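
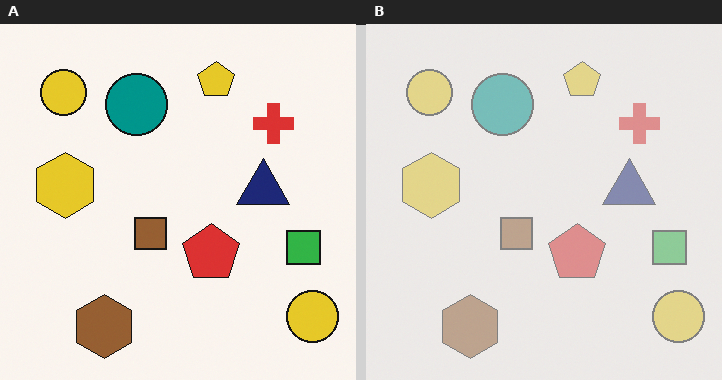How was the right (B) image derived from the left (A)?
The right (B) image is the left (A) given much lower contrast.

Tones are pushed toward mid-grey across the whole image — a global contrast change.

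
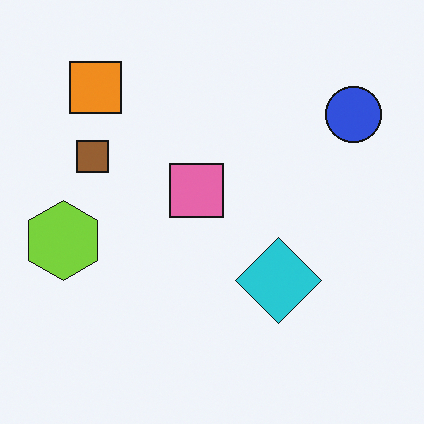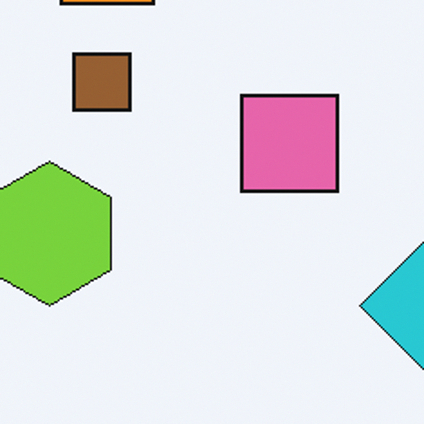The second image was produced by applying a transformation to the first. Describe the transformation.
Cropped to a noticeably smaller region and rescaled.

The visible shapes are larger and the field of view is narrower; shapes near the original edges may be partly or wholly outside the frame — a crop-and-rescale.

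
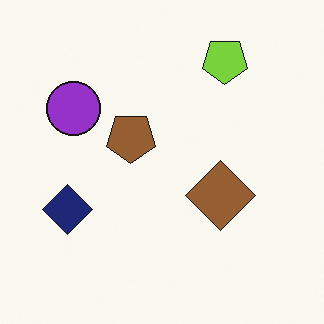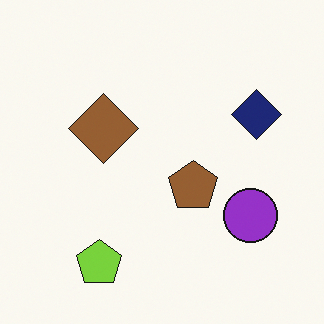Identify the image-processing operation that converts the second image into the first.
It was rotated 180°.

The lime pentagon sits in the bottom-left of the second image and the top-right of the first — consistent with a whole-image 180° rotation.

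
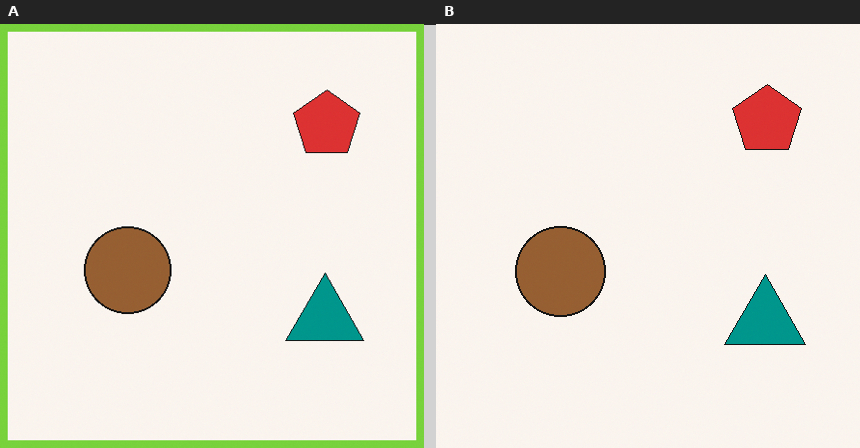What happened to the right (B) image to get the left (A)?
It was framed with a lime border.

A solid lime frame runs around the edge of the left (A) image, with the content slightly shrunk inside it.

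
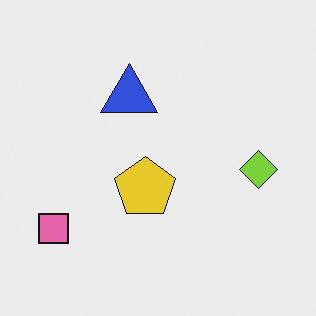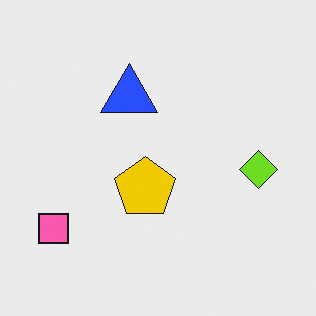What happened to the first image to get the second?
The image was slightly oversaturated.

All colors are more vivid — a global saturation change.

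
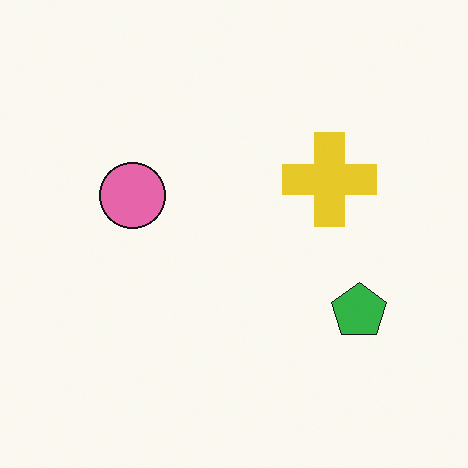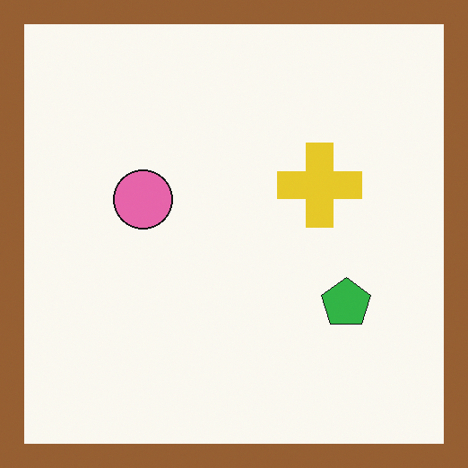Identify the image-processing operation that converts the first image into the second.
The image was framed with a brown border.

A solid brown frame runs around the edge of the second image, with the content slightly shrunk inside it.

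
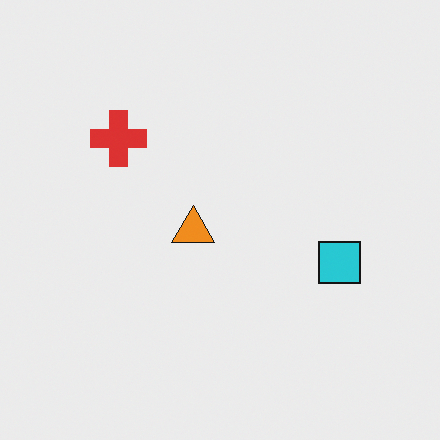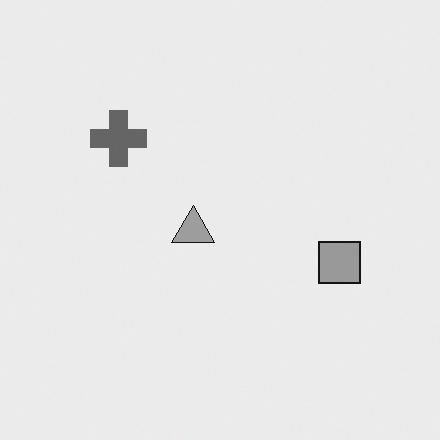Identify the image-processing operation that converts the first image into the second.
The second image is the first converted to grayscale.

All color is removed — every shape is now a shade of grey.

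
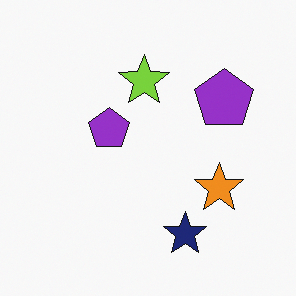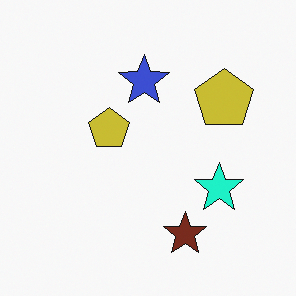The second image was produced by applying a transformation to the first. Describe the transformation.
This is the original image hue-shifted by a moderate amount.

Every shape's color has rotated by the same amount around the hue wheel — a uniform hue shift.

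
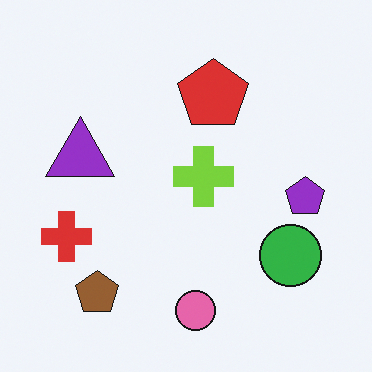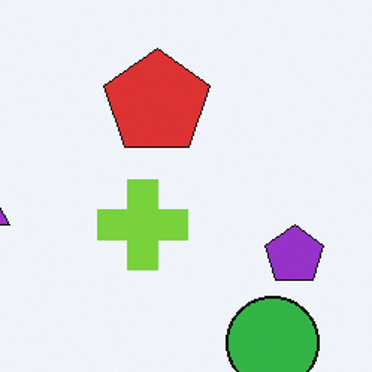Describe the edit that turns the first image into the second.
The transformation is: cropped to a modestly smaller region and rescaled.

The visible shapes are larger and the field of view is narrower; shapes near the original edges may be partly or wholly outside the frame — a crop-and-rescale.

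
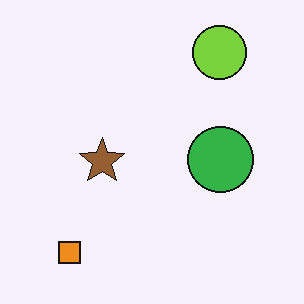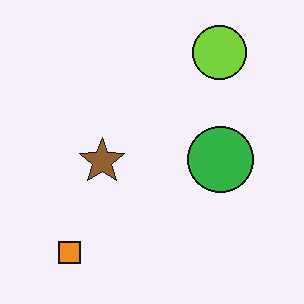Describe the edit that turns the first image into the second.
The second image is the first given moderate JPEG compression.

Blocky 8×8 compression artifacts appear around shape edges and the flat background shows ringing — characteristic JPEG degradation.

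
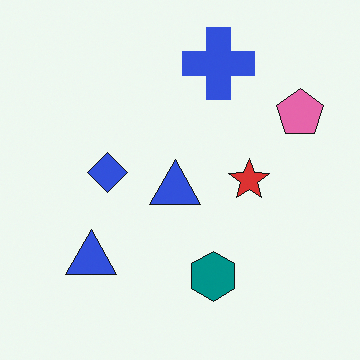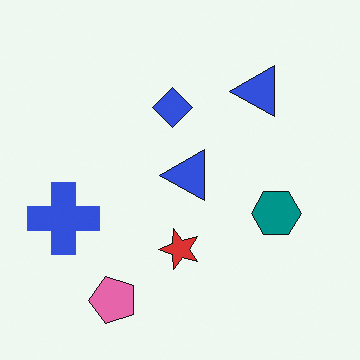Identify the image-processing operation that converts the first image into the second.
The transformation is: transposed (reflected across the top-left ↔ bottom-right diagonal).

Shapes have swapped their row and column positions — what was in the top-right is now in the bottom-left — a diagonal reflection.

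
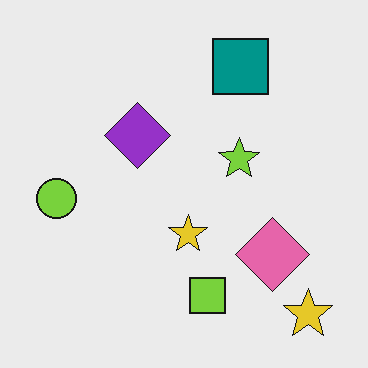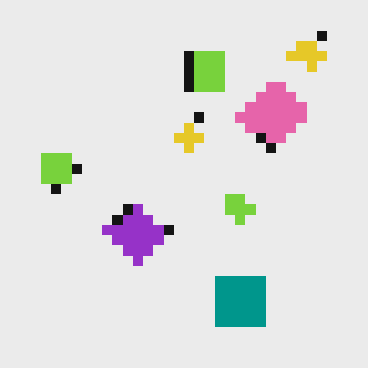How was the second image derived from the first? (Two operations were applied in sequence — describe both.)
It was flipped vertically (top ↔ bottom), then heavily pixelated into large blocks.

The teal square is in the top of the first image and the bottom of the second — shapes on opposite sides of the horizontal midline have swapped in a mirror flip. Shapes are reduced to large square blocks; fine edges and outlines are lost — a downscale-then-upscale (mosaic) effect.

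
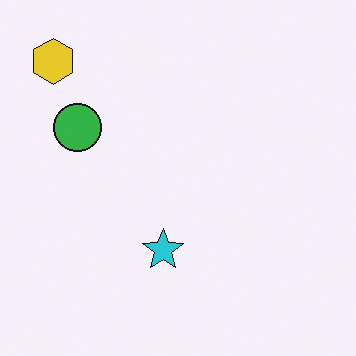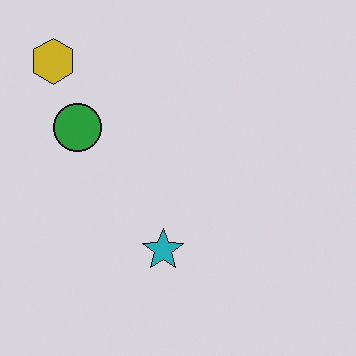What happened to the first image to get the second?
The image was darkened a little.

Every pixel — background and shapes alike — is uniformly darkened.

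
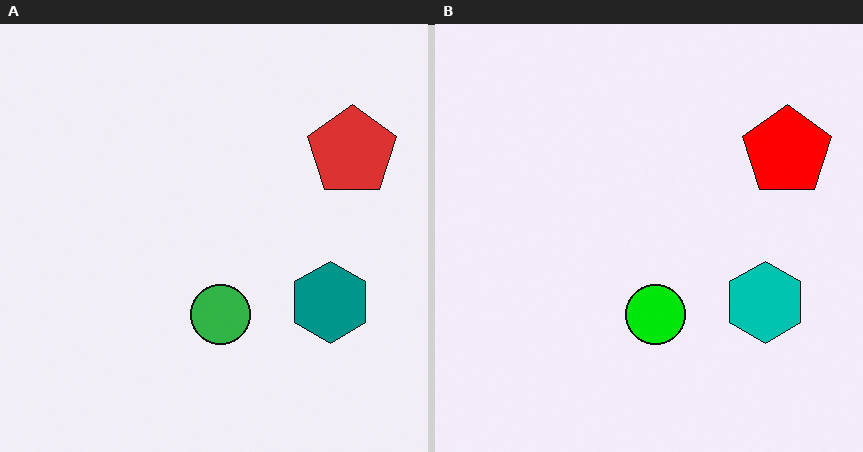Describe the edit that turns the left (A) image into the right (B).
The transformation is: made much more vivid (saturation change).

All colors are more vivid — a global saturation change.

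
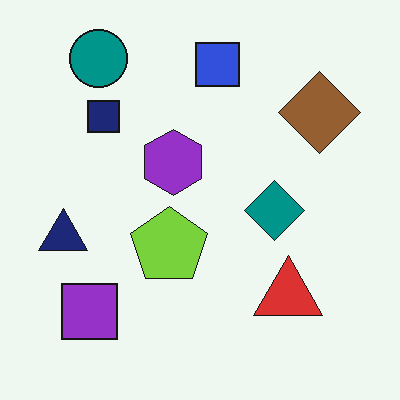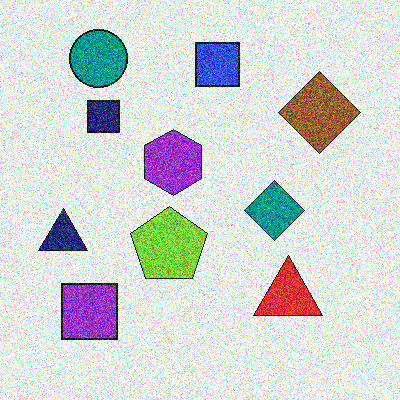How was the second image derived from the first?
This is the original image degraded with heavy additive noise.

Random speckle covers the whole image, including the flat background.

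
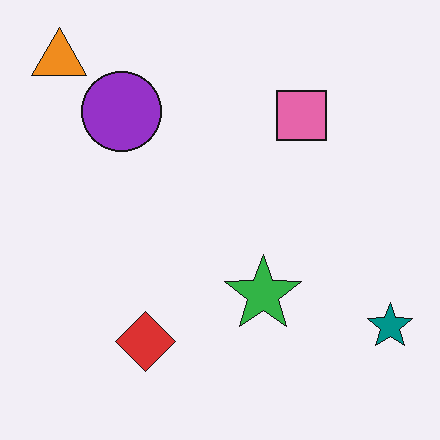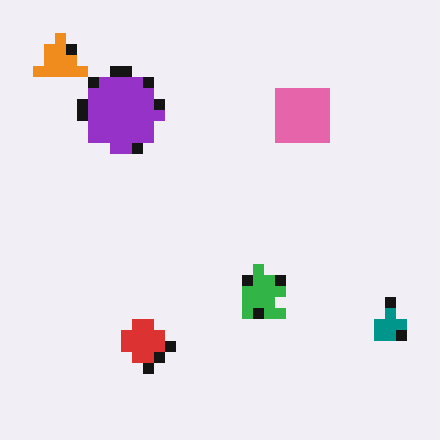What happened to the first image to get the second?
It was coarsely pixelated.

Shapes are reduced to large square blocks; fine edges and outlines are lost — a downscale-then-upscale (mosaic) effect.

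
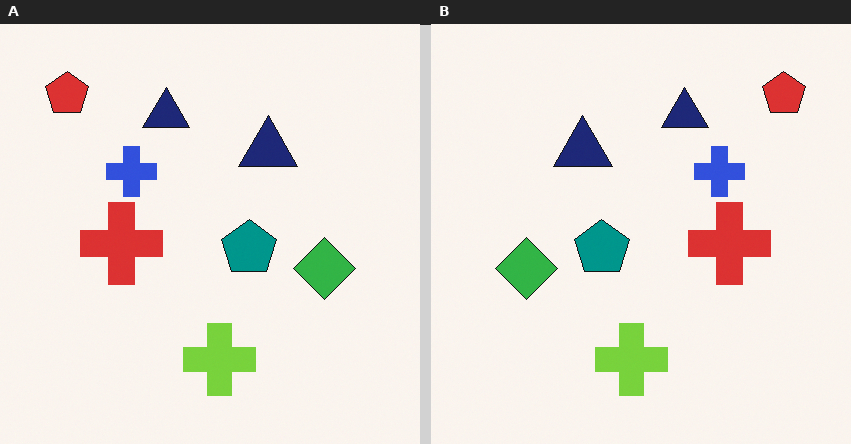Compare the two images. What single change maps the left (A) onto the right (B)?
This is the original image flipped horizontally (left ↔ right).

The red pentagon is in the top-left of the left (A) image and the top-right of the right (B) — shapes on opposite sides of the vertical midline have swapped in a mirror flip.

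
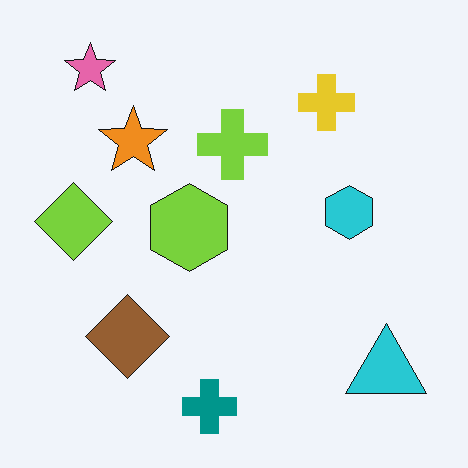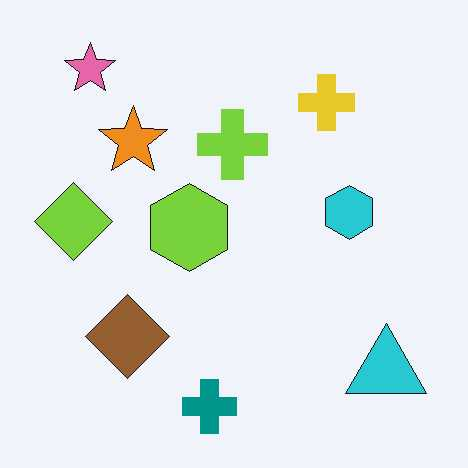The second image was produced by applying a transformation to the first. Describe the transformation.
The image was JPEG-compressed with visible artifacts.

Blocky 8×8 compression artifacts appear around shape edges and the flat background shows ringing — characteristic JPEG degradation.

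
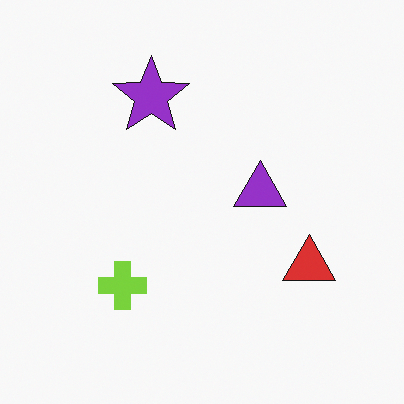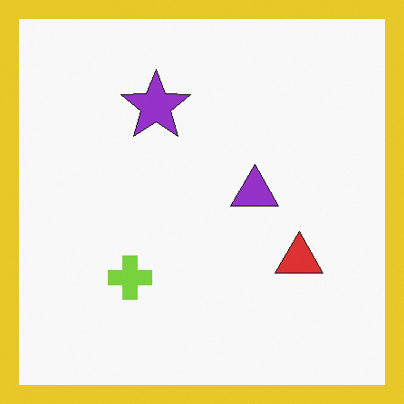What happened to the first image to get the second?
This is the original image framed with a yellow border.

A solid yellow frame runs around the edge of the second image, with the content slightly shrunk inside it.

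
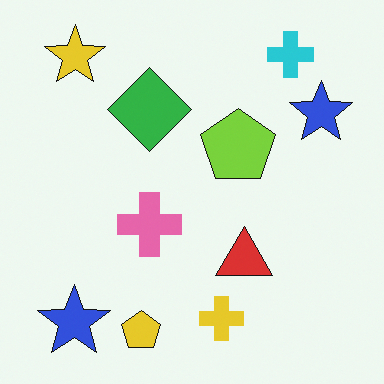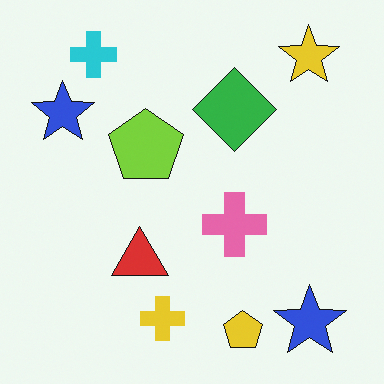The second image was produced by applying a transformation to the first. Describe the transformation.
The second image is the first flipped horizontally (left ↔ right).

The yellow star is in the top-left of the first image and the top-right of the second — shapes on opposite sides of the vertical midline have swapped in a mirror flip.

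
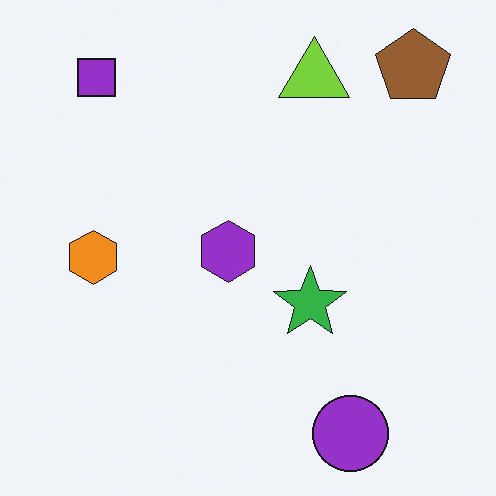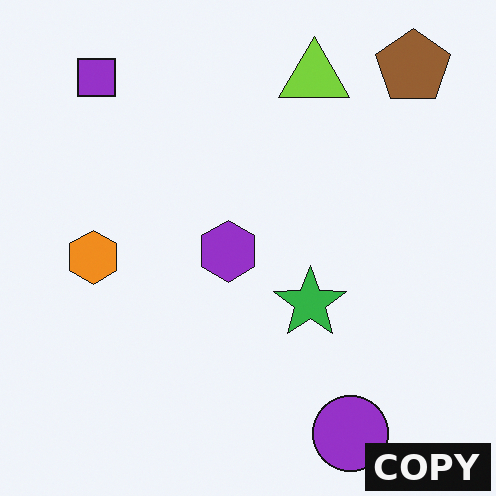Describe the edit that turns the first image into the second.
The image was watermarked with the text "COPY" in the lower-right corner.

A dark label reading "COPY" appears in the lower-right corner.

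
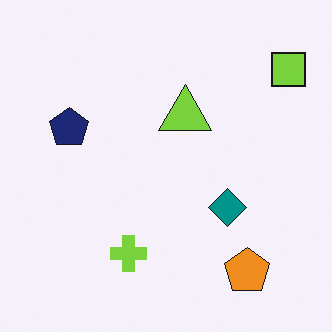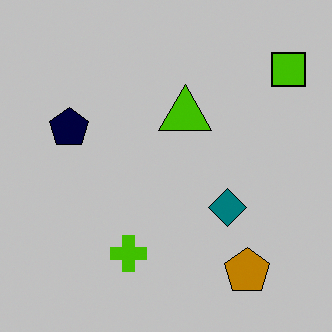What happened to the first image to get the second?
It was heavily posterized to just a handful of flat colors.

Each flat color has snapped to a coarser quantized level — most visibly, the near-white background has dropped to a flat grey.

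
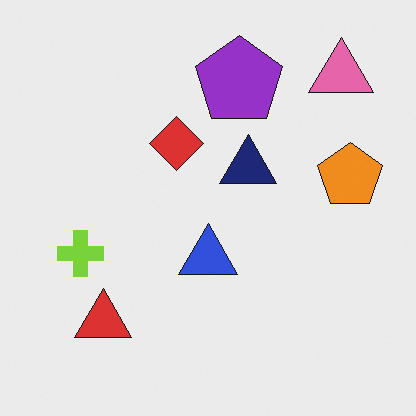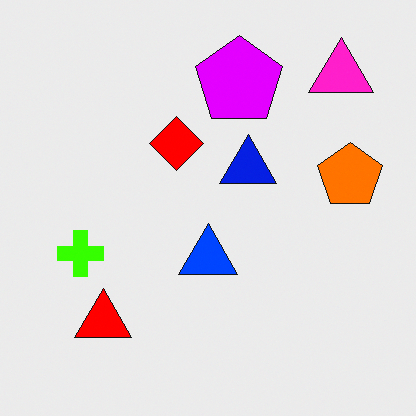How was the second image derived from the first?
The image was heavily oversaturated.

All colors are more vivid — a global saturation change.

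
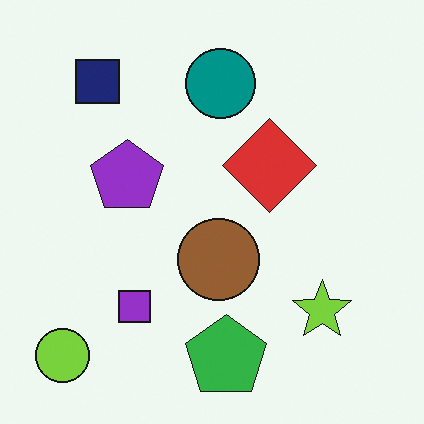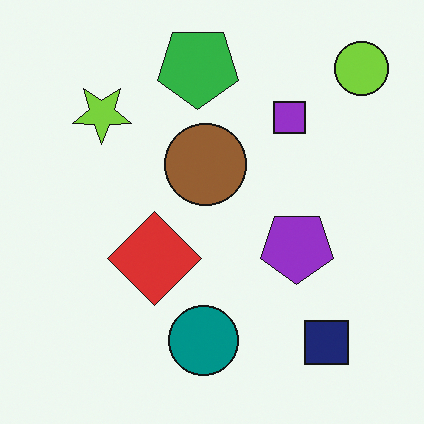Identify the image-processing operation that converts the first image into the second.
The transformation is: rotated 180°.

The lime circle sits in the bottom-left of the first image and the top-right of the second — consistent with a whole-image 180° rotation.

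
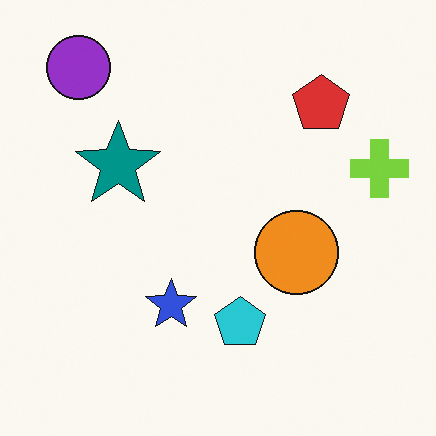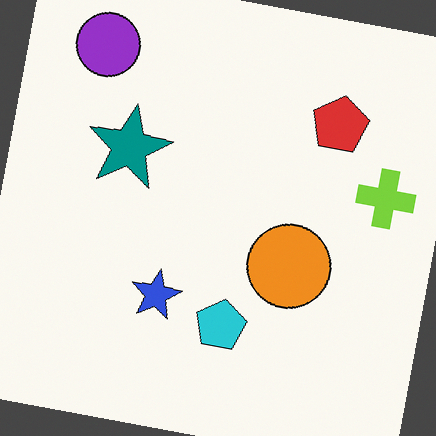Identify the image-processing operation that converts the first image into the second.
The second image is the first rotated clockwise by a slight angle.

Every shape is tilted by the same angle and the image corners show triangular fill wedges — a whole-image rotation by a non-right angle.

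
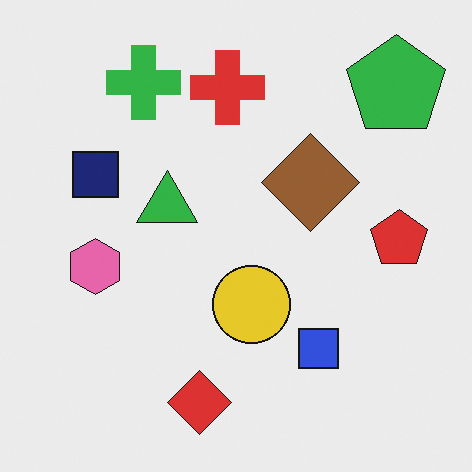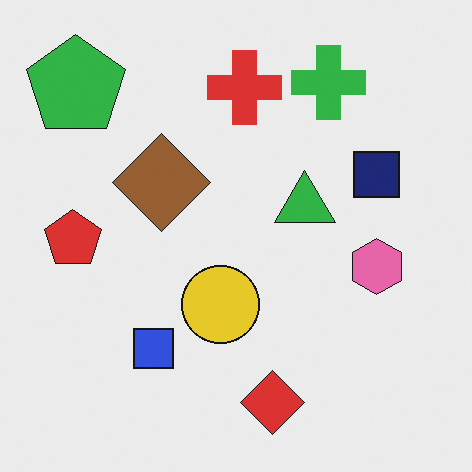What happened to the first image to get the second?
The transformation is: flipped horizontally (left ↔ right).

The red pentagon is in the right of the first image and the left of the second — shapes on opposite sides of the vertical midline have swapped in a mirror flip.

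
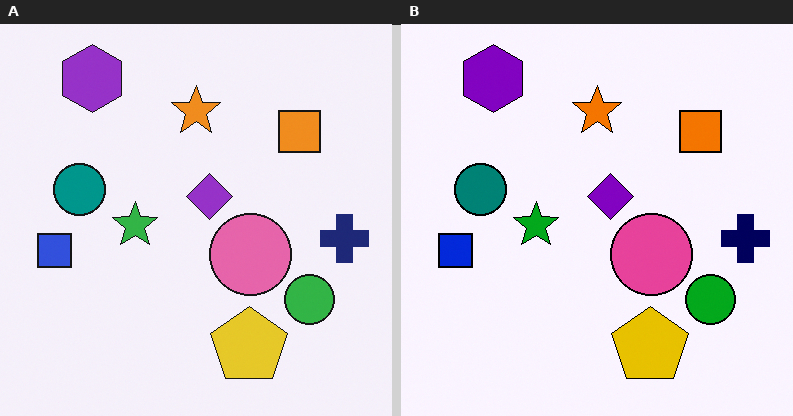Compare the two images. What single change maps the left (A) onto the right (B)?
The right (B) image is the left (A) given slightly increased contrast.

Tones are pushed away from mid-grey across the whole image — a global contrast change.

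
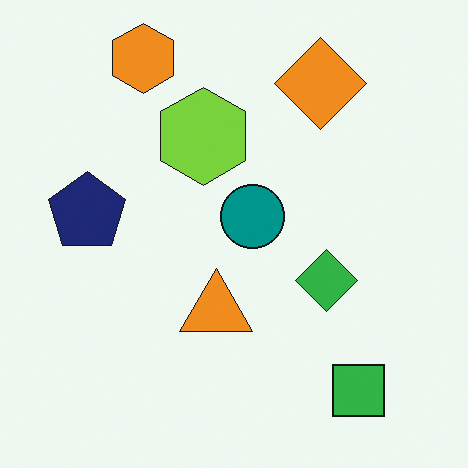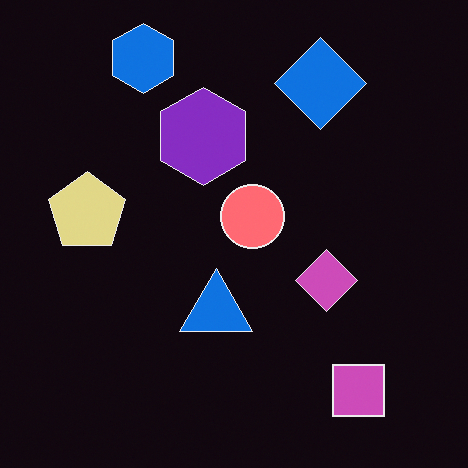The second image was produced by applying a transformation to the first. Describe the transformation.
This is the original image color-inverted (negative).

The light background has become dark and every shape's color is its complement — a photographic negative.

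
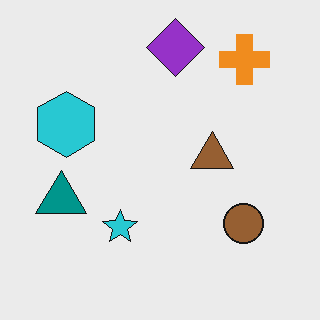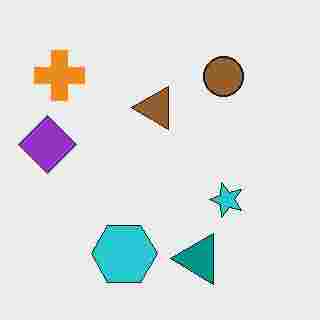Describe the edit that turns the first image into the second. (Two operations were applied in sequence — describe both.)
The second image is the first heavily JPEG-compressed with obvious blocking artifacts, then rotated 90° counter-clockwise.

Blocky 8×8 compression artifacts appear around shape edges and the flat background shows ringing — characteristic JPEG degradation. The orange cross sits in the top-right of the first image and the top-left of the second — consistent with a whole-image 90° counter-clockwise rotation.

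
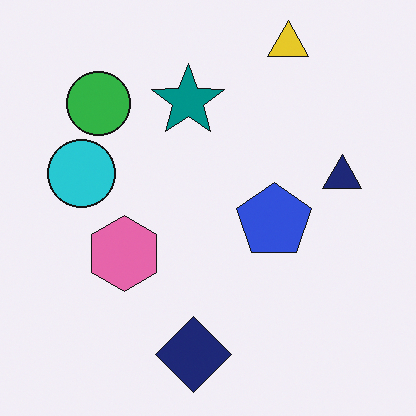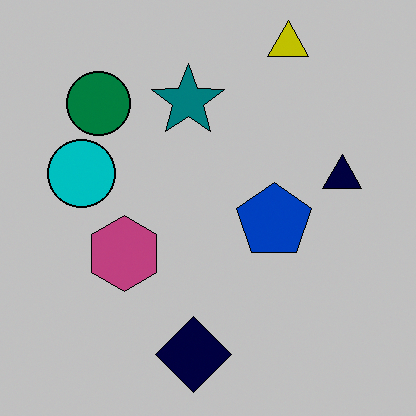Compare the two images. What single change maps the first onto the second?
It was heavily posterized to just a handful of flat colors.

Each flat color has snapped to a coarser quantized level — most visibly, the near-white background has dropped to a flat grey.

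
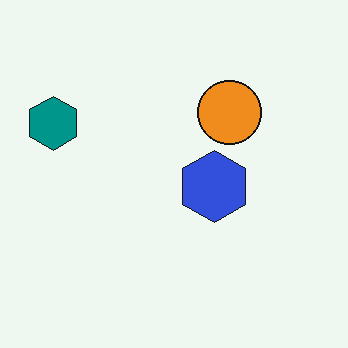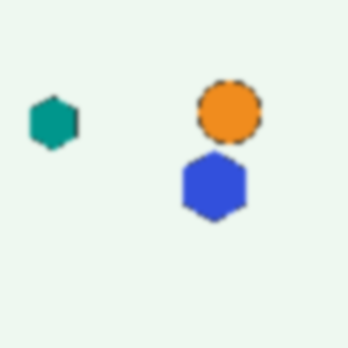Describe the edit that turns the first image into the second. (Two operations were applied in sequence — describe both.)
This is the original image mildly pixelated, then lightly blurred.

Shapes are reduced to large square blocks; fine edges and outlines are lost — a downscale-then-upscale (mosaic) effect. Shape edges and outlines are uniformly softened across the whole image.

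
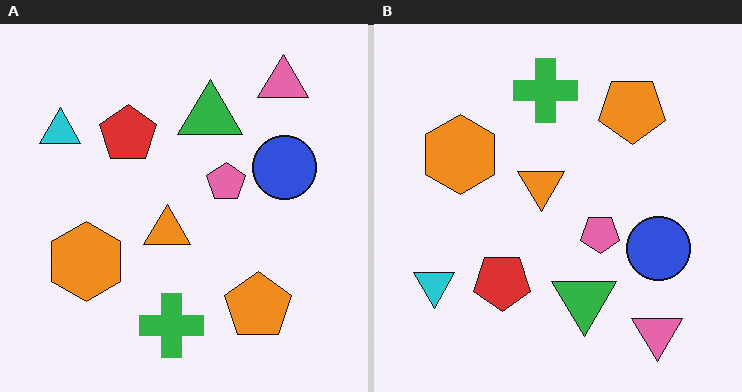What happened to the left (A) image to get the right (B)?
Flipped vertically (top ↔ bottom).

The pink triangle is in the top-right of the left (A) image and the bottom-right of the right (B) — shapes on opposite sides of the horizontal midline have swapped in a mirror flip.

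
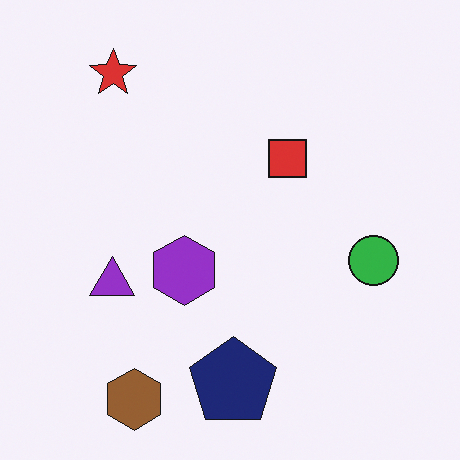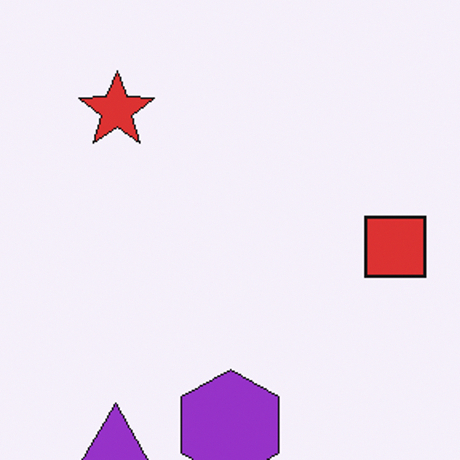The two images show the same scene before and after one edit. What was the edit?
The transformation is: cropped slightly and scaled back up.

The visible shapes are larger and the field of view is narrower; shapes near the original edges may be partly or wholly outside the frame — a crop-and-rescale.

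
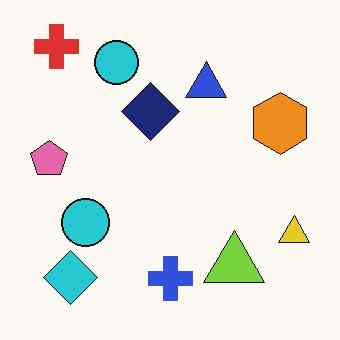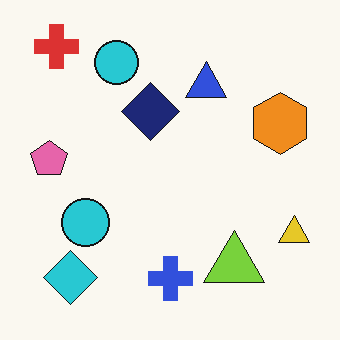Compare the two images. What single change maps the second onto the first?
The first image is the second JPEG-compressed with visible artifacts.

Blocky 8×8 compression artifacts appear around shape edges and the flat background shows ringing — characteristic JPEG degradation.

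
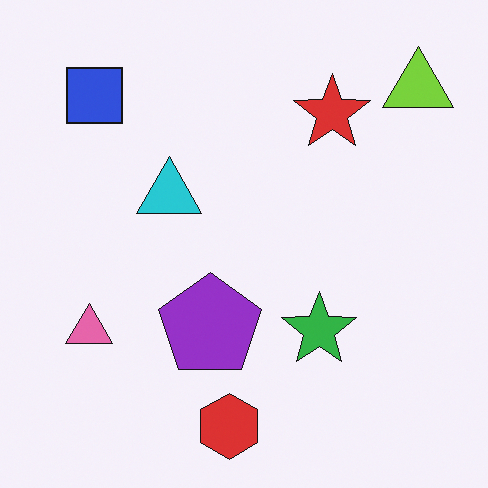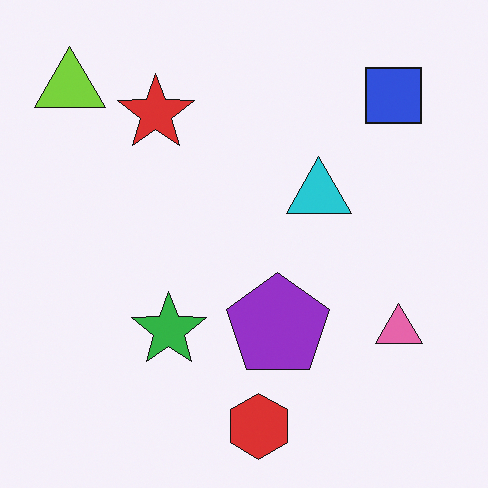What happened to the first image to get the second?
The image was flipped horizontally (left ↔ right).

The lime triangle is in the top-right of the first image and the top-left of the second — shapes on opposite sides of the vertical midline have swapped in a mirror flip.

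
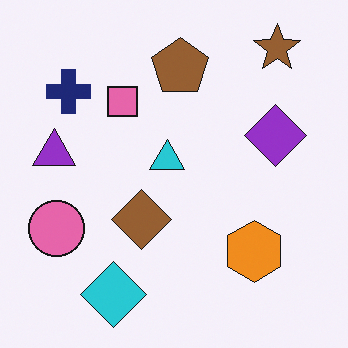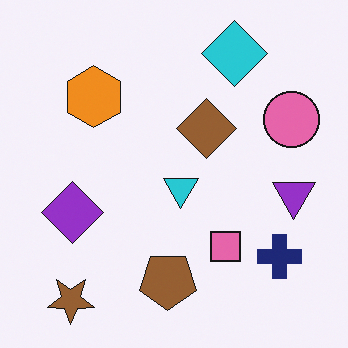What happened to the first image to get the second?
The second image is the first rotated 180°.

The brown star sits in the top-right of the first image and the bottom-left of the second — consistent with a whole-image 180° rotation.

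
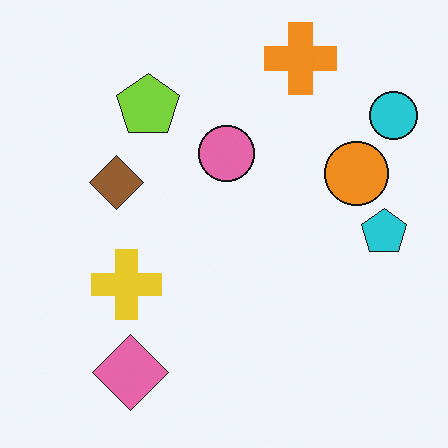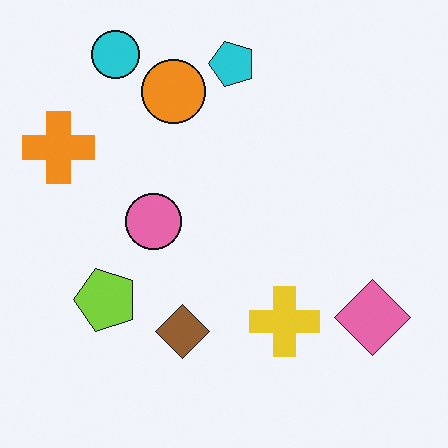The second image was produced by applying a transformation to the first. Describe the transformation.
Rotated 90° counter-clockwise.

The cyan circle sits in the top-right of the first image and the top-left of the second — consistent with a whole-image 90° counter-clockwise rotation.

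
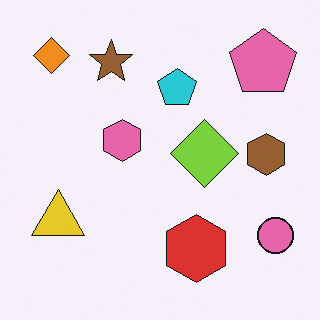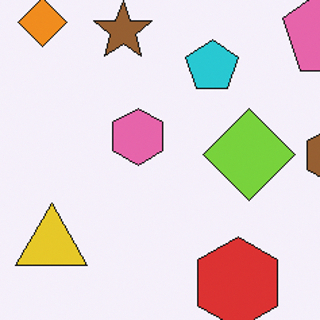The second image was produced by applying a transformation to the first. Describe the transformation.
The second image is the first cropped slightly and scaled back up.

The visible shapes are larger and the field of view is narrower; shapes near the original edges may be partly or wholly outside the frame — a crop-and-rescale.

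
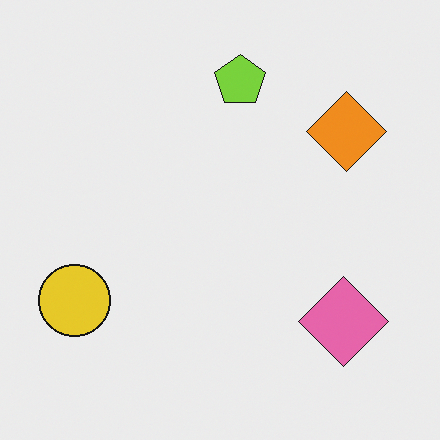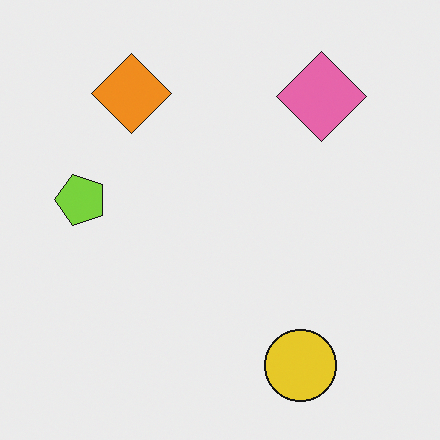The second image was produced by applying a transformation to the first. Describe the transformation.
The transformation is: rotated 90° counter-clockwise.

The yellow circle sits in the bottom-left of the first image and the bottom-right of the second — consistent with a whole-image 90° counter-clockwise rotation.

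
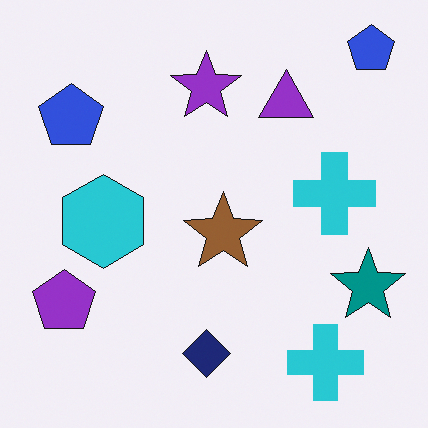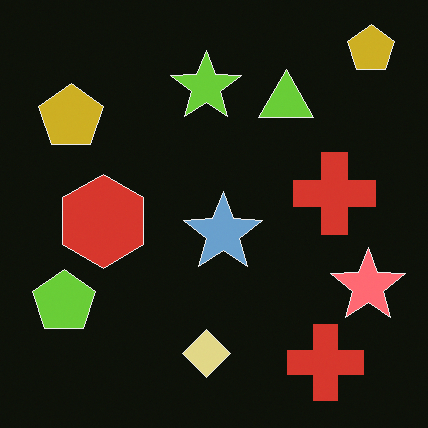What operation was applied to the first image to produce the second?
The second image is the first color-inverted (negative).

The light background has become dark and every shape's color is its complement — a photographic negative.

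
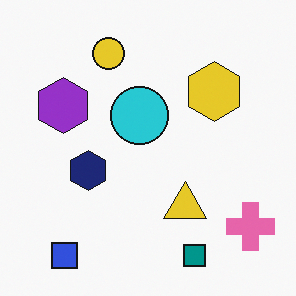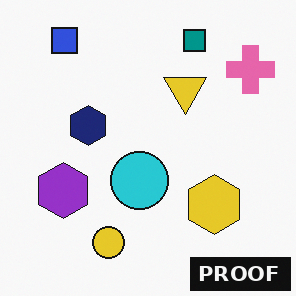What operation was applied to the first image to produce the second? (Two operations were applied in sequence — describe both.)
The second image is the first flipped vertically (top ↔ bottom), then watermarked with the text "PROOF" in the lower-right corner.

The blue square is in the bottom-left of the first image and the top-left of the second — shapes on opposite sides of the horizontal midline have swapped in a mirror flip. A dark label reading "PROOF" appears in the lower-right corner.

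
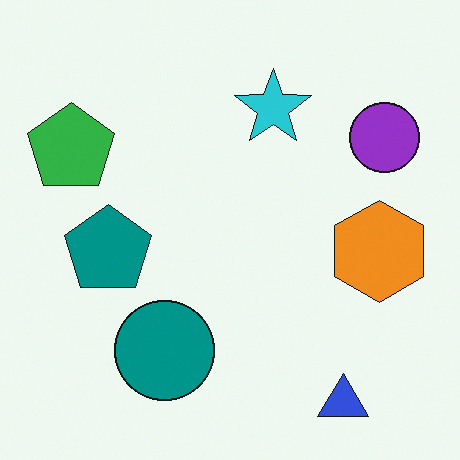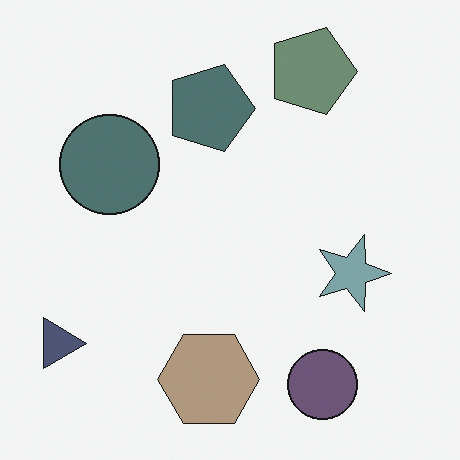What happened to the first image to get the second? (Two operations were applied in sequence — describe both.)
Heavily desaturated, then rotated 90° clockwise.

All colors are more muted and greyish — a global saturation change. The blue triangle sits in the bottom-right of the first image and the bottom-left of the second — consistent with a whole-image 90° clockwise rotation.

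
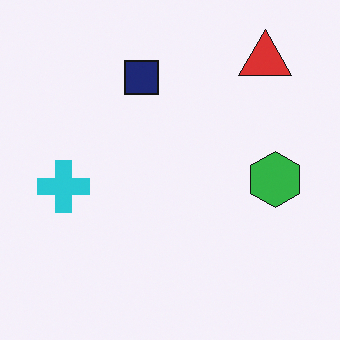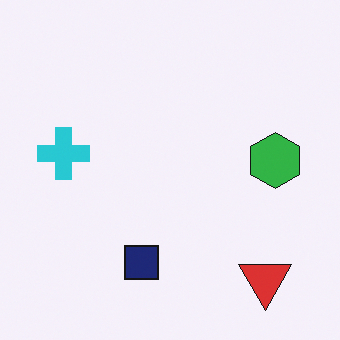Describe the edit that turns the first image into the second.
The second image is the first flipped vertically (top ↔ bottom).

The red triangle is in the top-right of the first image and the bottom-right of the second — shapes on opposite sides of the horizontal midline have swapped in a mirror flip.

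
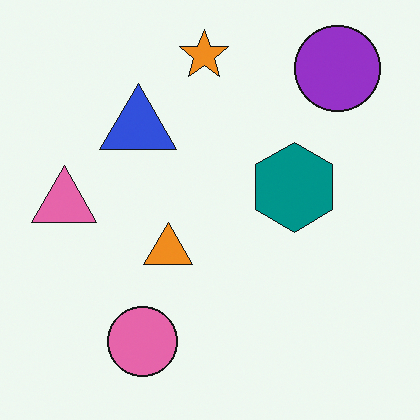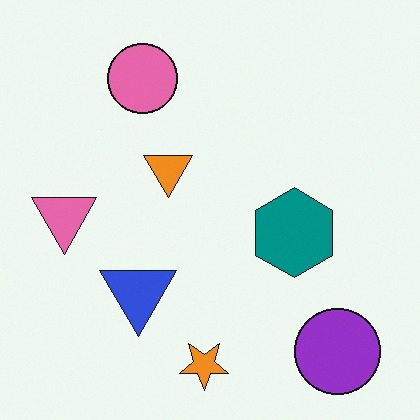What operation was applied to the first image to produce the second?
This is the original image flipped vertically (top ↔ bottom).

The orange star is in the top of the first image and the bottom of the second — shapes on opposite sides of the horizontal midline have swapped in a mirror flip.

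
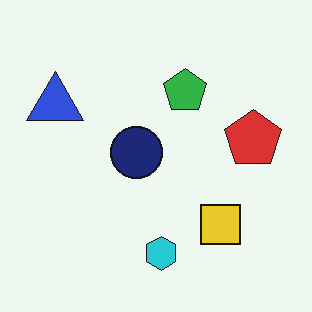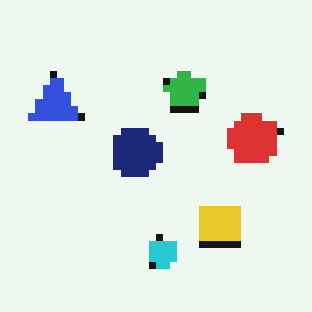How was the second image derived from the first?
The second image is the first pixelated into visible square blocks.

Shapes are reduced to large square blocks; fine edges and outlines are lost — a downscale-then-upscale (mosaic) effect.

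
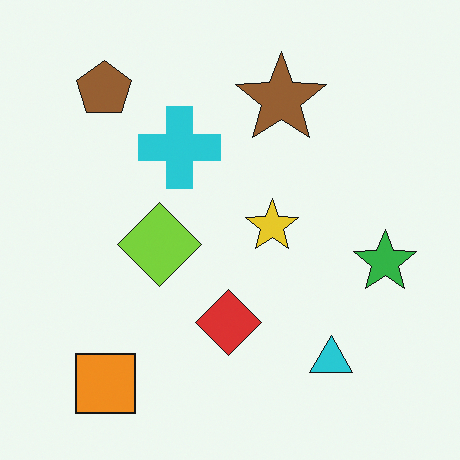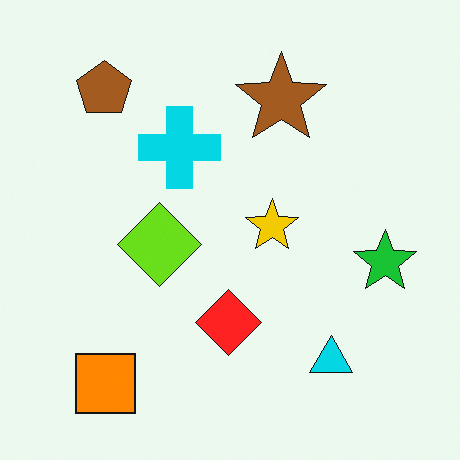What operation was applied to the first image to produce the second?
The transformation is: slightly oversaturated.

All colors are more vivid — a global saturation change.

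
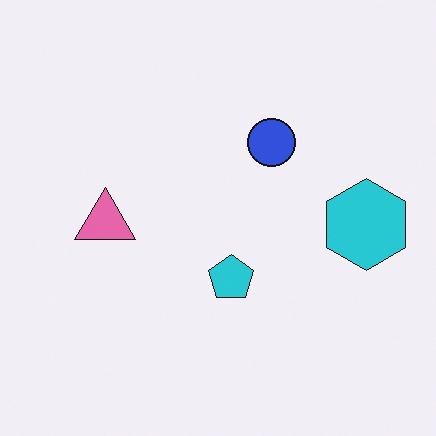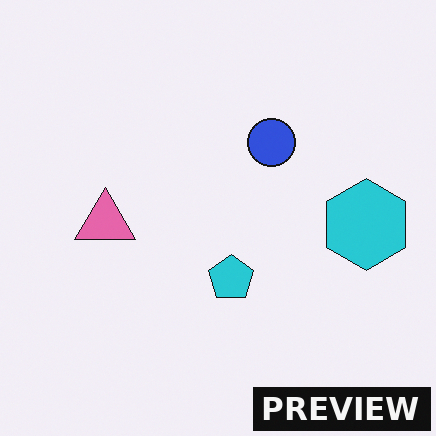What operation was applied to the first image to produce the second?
Watermarked with the text "PREVIEW" in the lower-right corner.

A dark label reading "PREVIEW" appears in the lower-right corner.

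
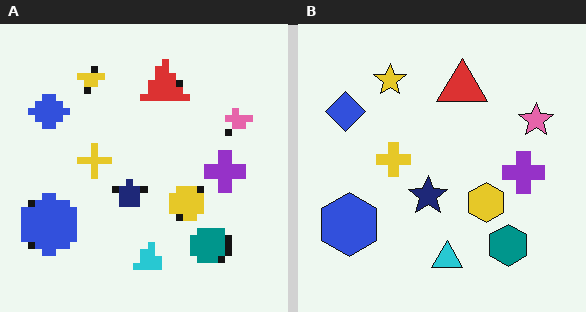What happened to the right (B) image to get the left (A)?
Moderately pixelated.

Shapes are reduced to large square blocks; fine edges and outlines are lost — a downscale-then-upscale (mosaic) effect.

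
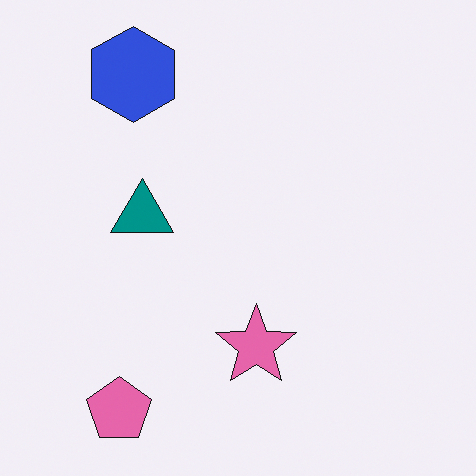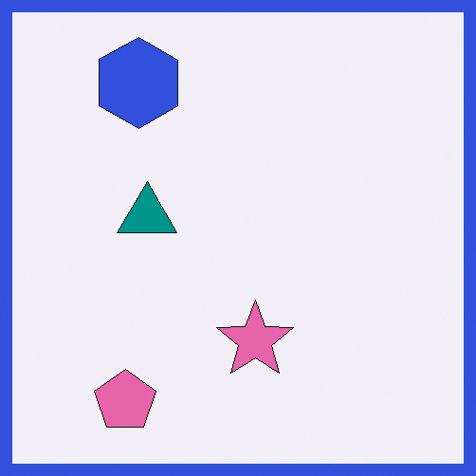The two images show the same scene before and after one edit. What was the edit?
The image was framed with a blue border.

A solid blue frame runs around the edge of the second image, with the content slightly shrunk inside it.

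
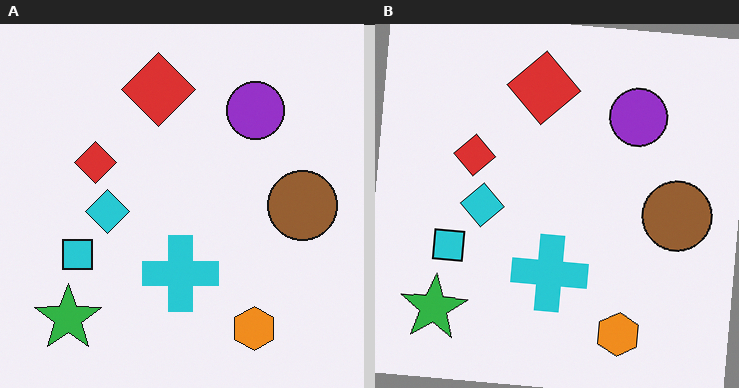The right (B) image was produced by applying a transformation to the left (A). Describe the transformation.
It was rotated clockwise by a small amount.

Every shape is tilted by the same angle and the image corners show triangular fill wedges — a whole-image rotation by a non-right angle.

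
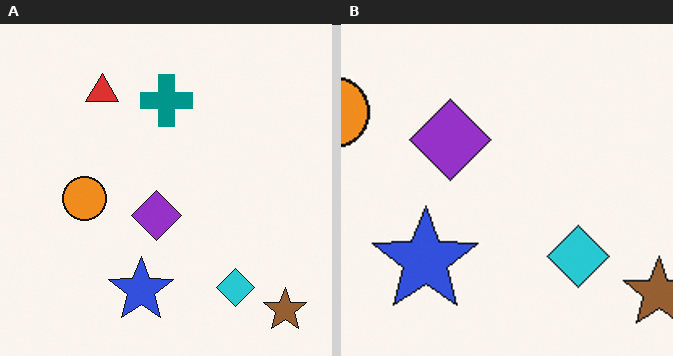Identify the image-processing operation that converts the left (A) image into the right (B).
It was cropped to a noticeably smaller region and rescaled.

The visible shapes are larger and the field of view is narrower; shapes near the original edges may be partly or wholly outside the frame — a crop-and-rescale.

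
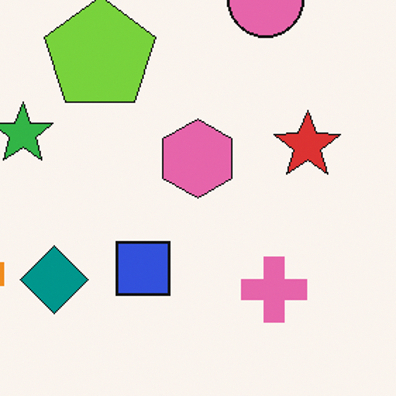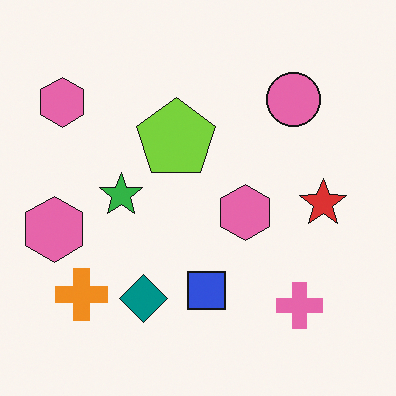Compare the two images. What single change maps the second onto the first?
The first image is the second cropped slightly and scaled back up.

The visible shapes are larger and the field of view is narrower; shapes near the original edges may be partly or wholly outside the frame — a crop-and-rescale.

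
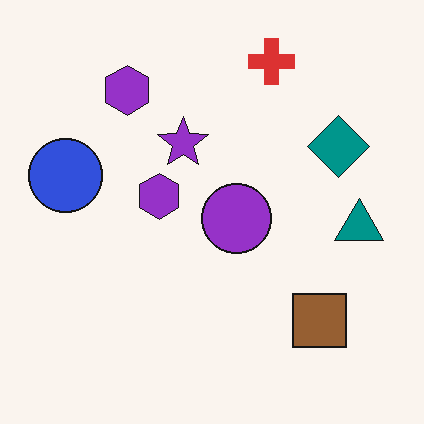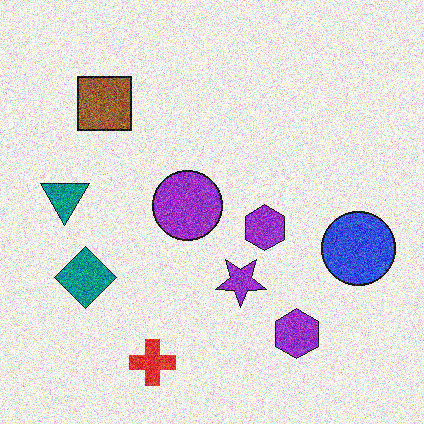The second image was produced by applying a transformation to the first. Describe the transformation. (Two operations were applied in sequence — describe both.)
It was rotated 180°, then degraded with a thick layer of grain.

The red cross sits in the top of the first image and the bottom of the second — consistent with a whole-image 180° rotation. Random speckle covers the whole image, including the flat background.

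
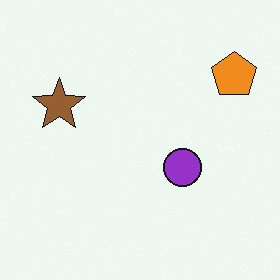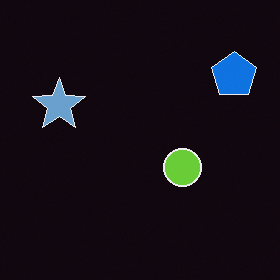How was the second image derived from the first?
Color-inverted (negative).

The light background has become dark and every shape's color is its complement — a photographic negative.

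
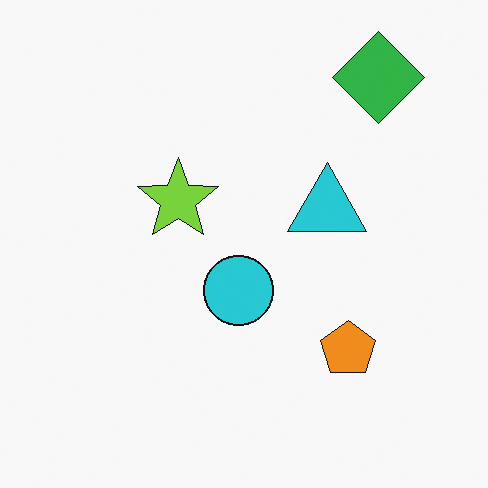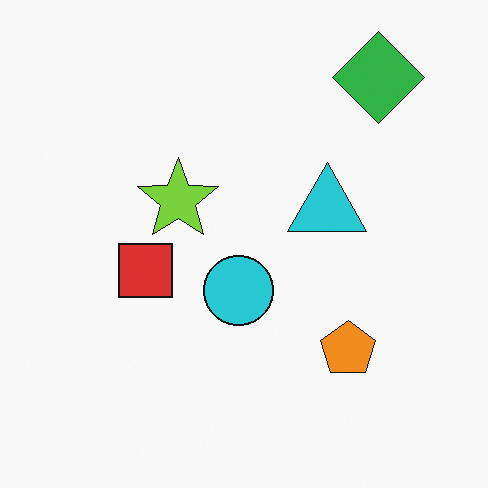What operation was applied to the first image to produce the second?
Overlaid with an additional red square.

A red square appears in the second image that is absent from the first.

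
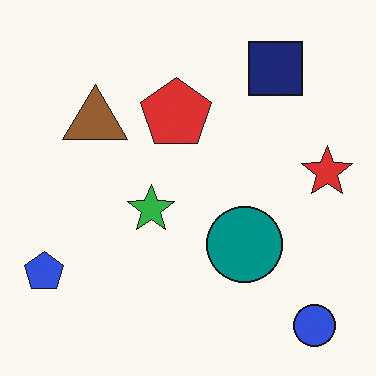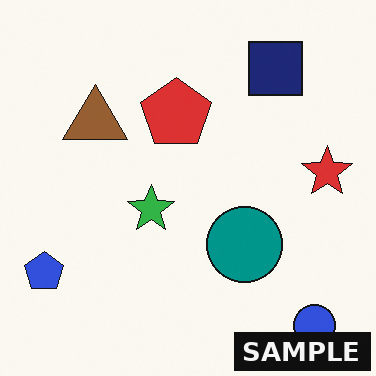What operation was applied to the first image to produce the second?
The transformation is: watermarked with the text "SAMPLE" in the lower-right corner.

A dark label reading "SAMPLE" appears in the lower-right corner.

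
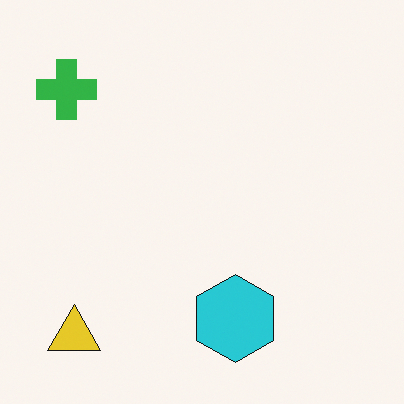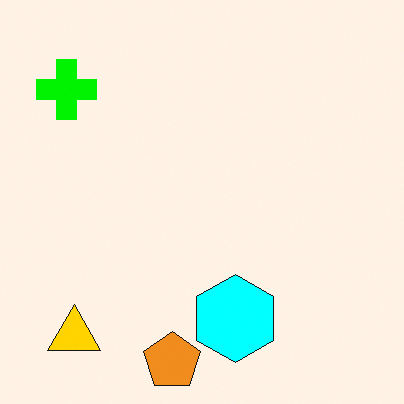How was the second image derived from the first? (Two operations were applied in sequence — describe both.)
The image was heavily oversaturated, then overlaid with an additional orange pentagon.

All colors are more vivid — a global saturation change. An orange pentagon appears in the second image that is absent from the first.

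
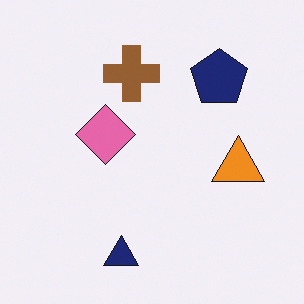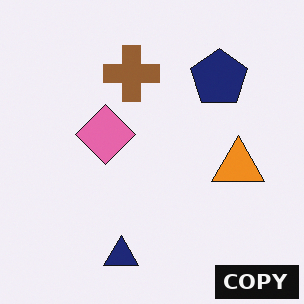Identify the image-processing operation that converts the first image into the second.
The transformation is: watermarked with the text "COPY" in the lower-right corner.

A dark label reading "COPY" appears in the lower-right corner.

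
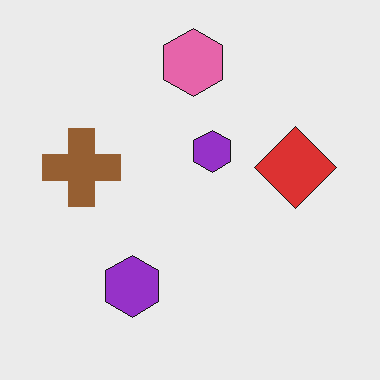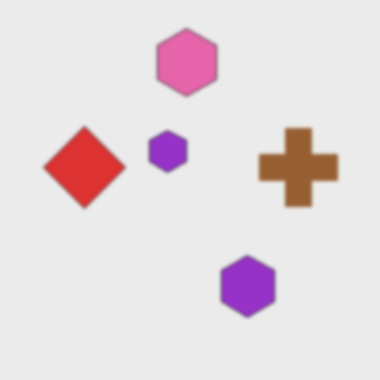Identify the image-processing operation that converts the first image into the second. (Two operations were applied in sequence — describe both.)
The second image is the first lightly blurred, then flipped horizontally (left ↔ right).

Shape edges and outlines are uniformly softened across the whole image. The brown cross is in the left of the first image and the right of the second — shapes on opposite sides of the vertical midline have swapped in a mirror flip.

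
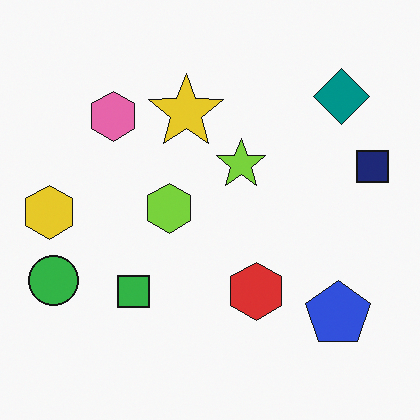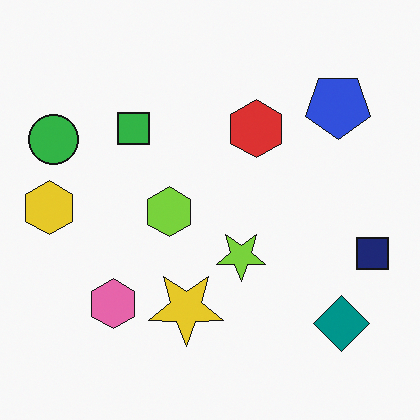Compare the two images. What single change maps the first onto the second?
Flipped vertically (top ↔ bottom).

The teal diamond is in the top-right of the first image and the bottom-right of the second — shapes on opposite sides of the horizontal midline have swapped in a mirror flip.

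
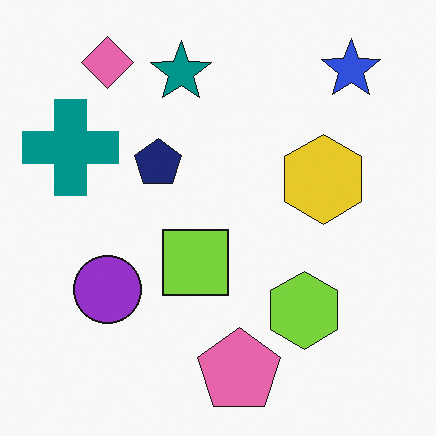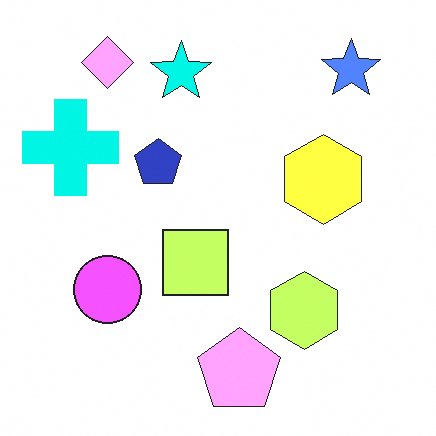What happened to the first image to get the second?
The image was brightened a lot.

Every pixel — background and shapes alike — is uniformly brightened.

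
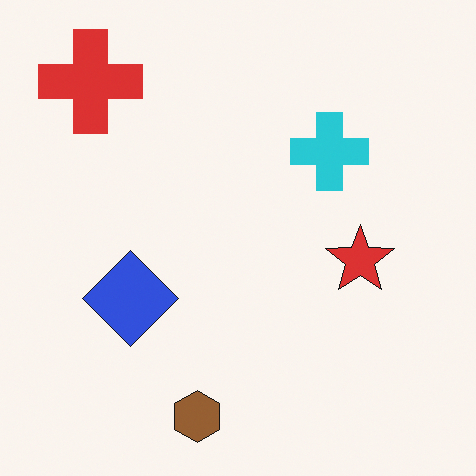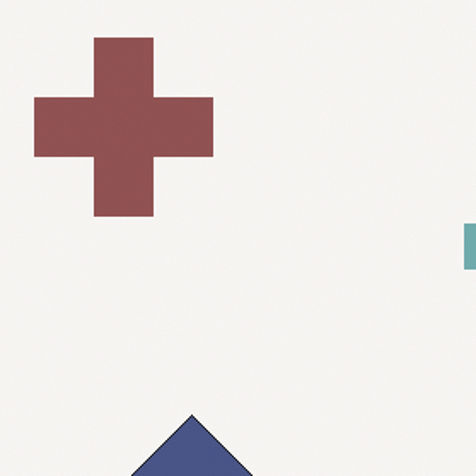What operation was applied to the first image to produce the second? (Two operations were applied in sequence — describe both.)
This is the original image made much more muted (saturation change), then cropped tightly and scaled back up.

All colors are more muted and greyish — a global saturation change. The visible shapes are larger and the field of view is narrower; shapes near the original edges may be partly or wholly outside the frame — a crop-and-rescale.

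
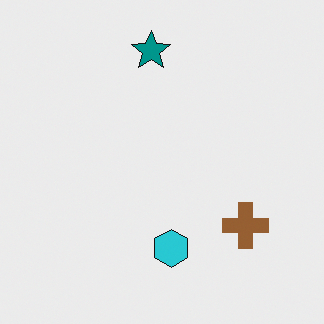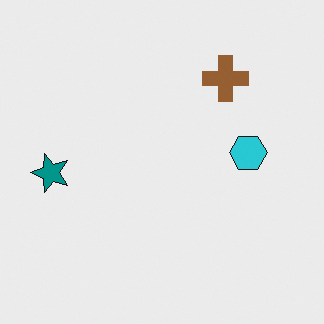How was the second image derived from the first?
The second image is the first rotated 90° counter-clockwise.

The teal star sits in the top of the first image and the left of the second — consistent with a whole-image 90° counter-clockwise rotation.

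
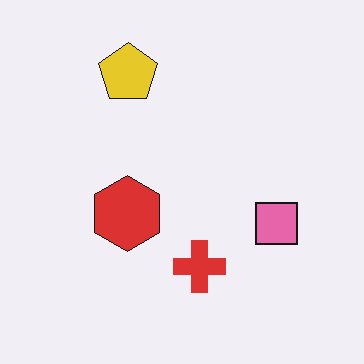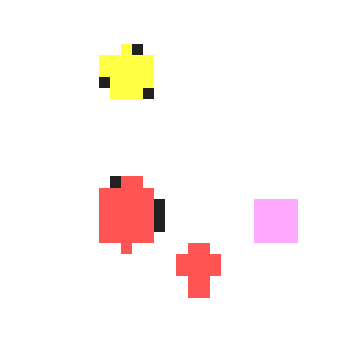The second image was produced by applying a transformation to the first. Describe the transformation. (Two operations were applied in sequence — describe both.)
The image was heavily pixelated into large blocks, then substantially brightened.

Shapes are reduced to large square blocks; fine edges and outlines are lost — a downscale-then-upscale (mosaic) effect. Every pixel — background and shapes alike — is uniformly brightened.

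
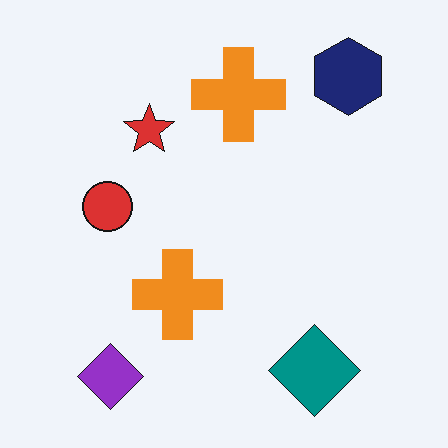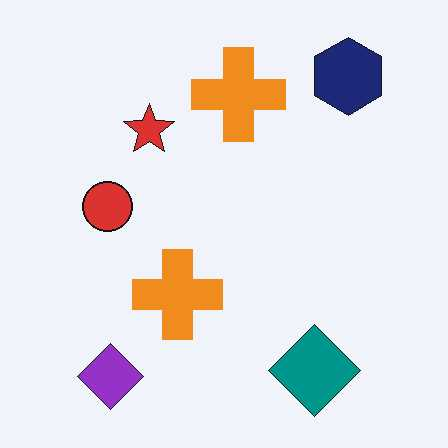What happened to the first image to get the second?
The transformation is: given moderate JPEG compression.

Blocky 8×8 compression artifacts appear around shape edges and the flat background shows ringing — characteristic JPEG degradation.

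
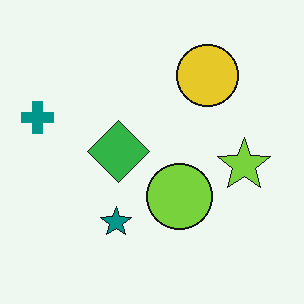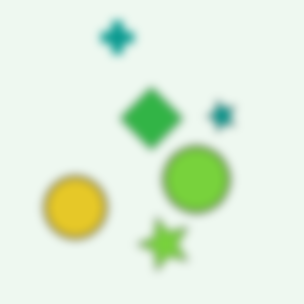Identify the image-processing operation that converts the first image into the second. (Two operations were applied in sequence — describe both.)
The image was transposed (reflected across the top-left ↔ bottom-right diagonal), then moderately blurred.

Shapes have swapped their row and column positions — what was in the top-right is now in the bottom-left — a diagonal reflection. Shape edges and outlines are uniformly softened across the whole image.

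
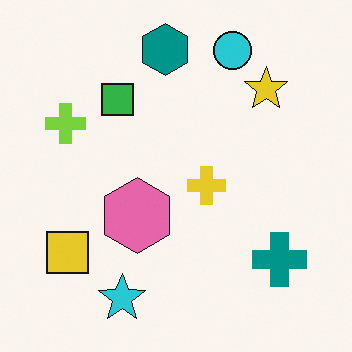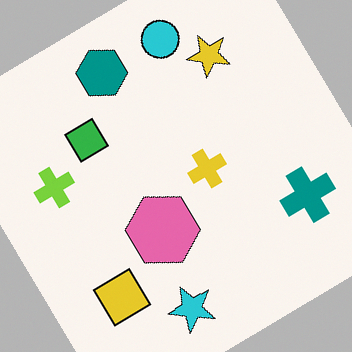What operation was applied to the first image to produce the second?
The transformation is: rotated counter-clockwise by a large amount — several tens of degrees.

Every shape is tilted by the same angle and the image corners show triangular fill wedges — a whole-image rotation by a non-right angle.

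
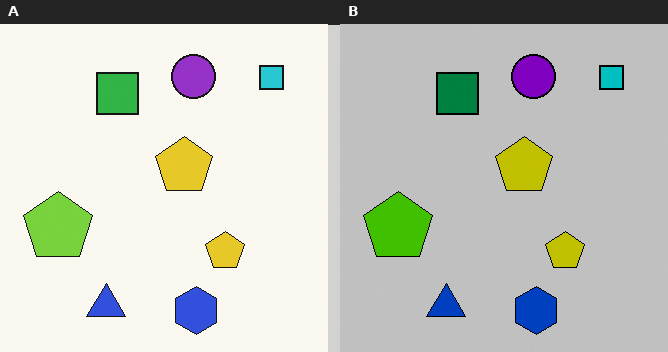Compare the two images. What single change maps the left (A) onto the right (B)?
The transformation is: heavily posterized to just a handful of flat colors.

Each flat color has snapped to a coarser quantized level — most visibly, the near-white background has dropped to a flat grey.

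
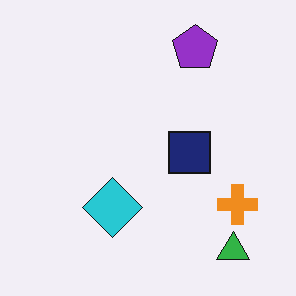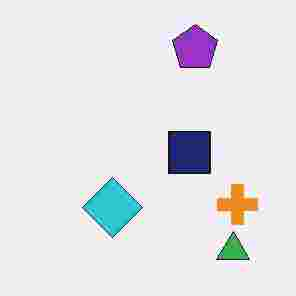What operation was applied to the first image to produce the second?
It was degraded with heavy JPEG compression.

Blocky 8×8 compression artifacts appear around shape edges and the flat background shows ringing — characteristic JPEG degradation.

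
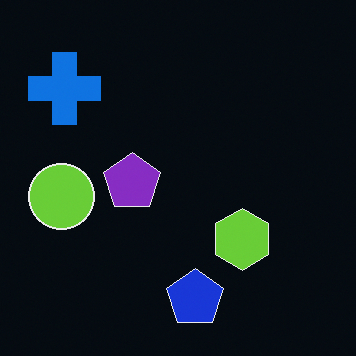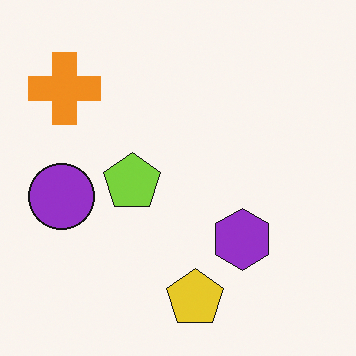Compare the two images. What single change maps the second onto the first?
Color-inverted (negative).

The light background has become dark and every shape's color is its complement — a photographic negative.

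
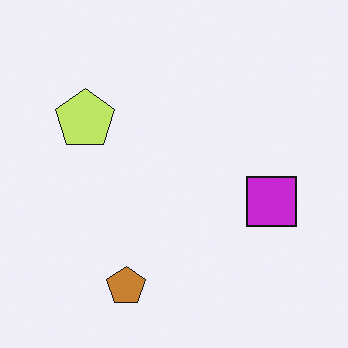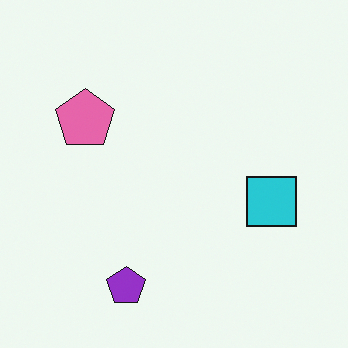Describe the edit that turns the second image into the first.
The transformation is: hue-shifted through roughly a third of the color wheel.

Every shape's color has rotated by the same amount around the hue wheel — a uniform hue shift.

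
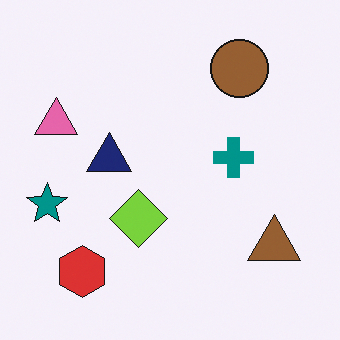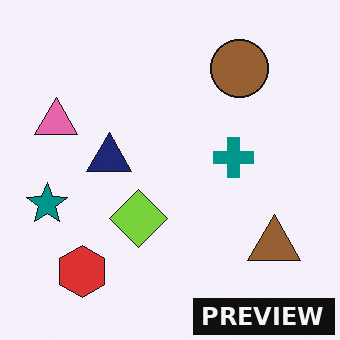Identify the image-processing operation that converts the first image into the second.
It was watermarked with the text "PREVIEW" in the lower-right corner.

A dark label reading "PREVIEW" appears in the lower-right corner.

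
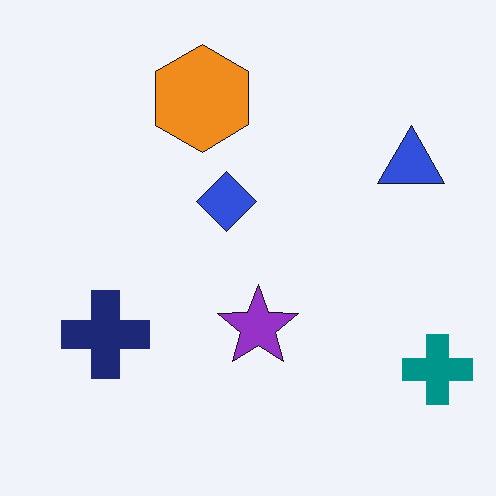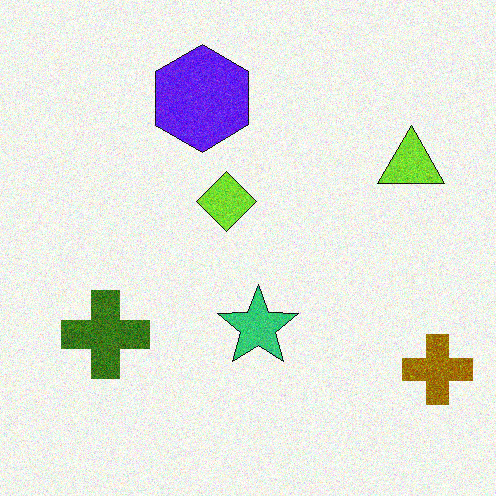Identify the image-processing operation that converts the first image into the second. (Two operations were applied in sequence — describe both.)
The second image is the first degraded with moderate additive noise, then hue-shifted through roughly half the color wheel.

Random speckle covers the whole image, including the flat background. Every shape's color has rotated by the same amount around the hue wheel — a uniform hue shift.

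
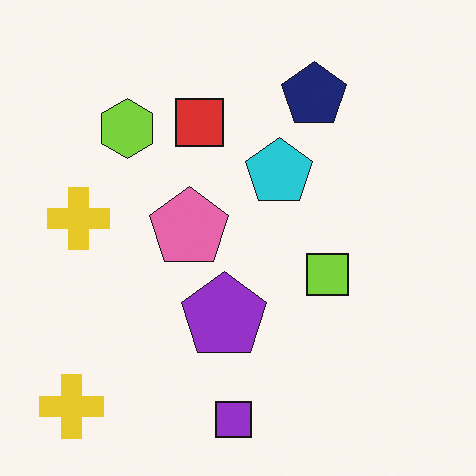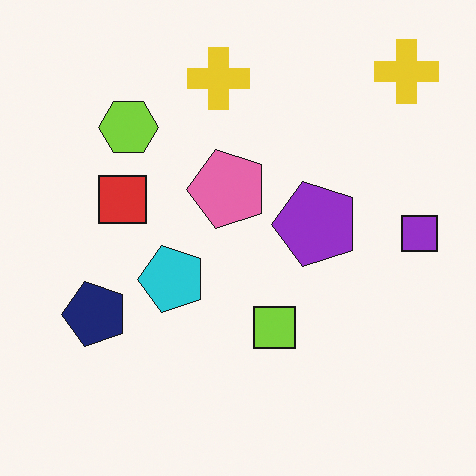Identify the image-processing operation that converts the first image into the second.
The image was transposed (reflected across the top-left ↔ bottom-right diagonal).

Shapes have swapped their row and column positions — what was in the top-right is now in the bottom-left — a diagonal reflection.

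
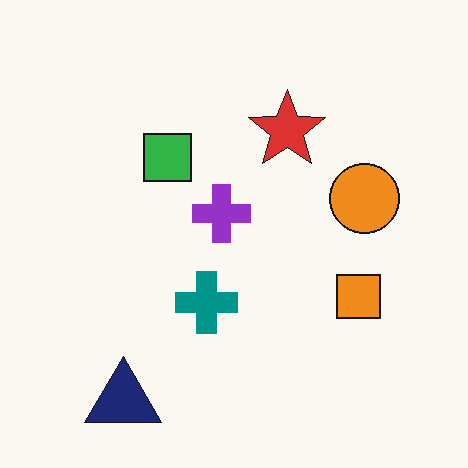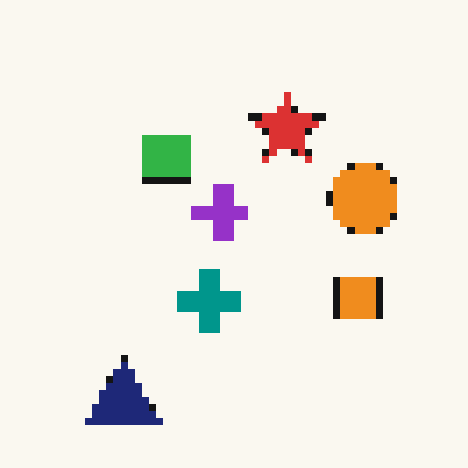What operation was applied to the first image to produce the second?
It was pixelated into visible square blocks.

Shapes are reduced to large square blocks; fine edges and outlines are lost — a downscale-then-upscale (mosaic) effect.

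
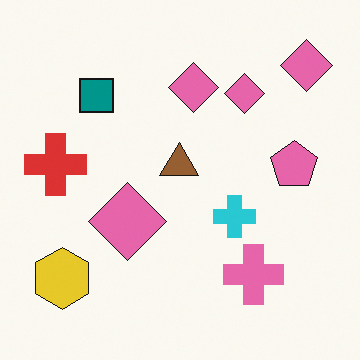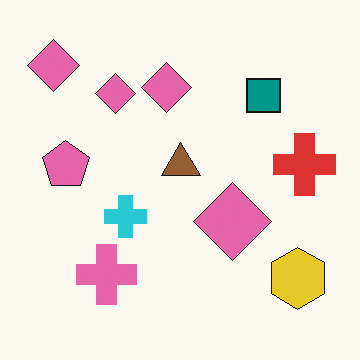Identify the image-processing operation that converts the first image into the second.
The transformation is: flipped horizontally (left ↔ right).

The red cross is in the left of the first image and the right of the second — shapes on opposite sides of the vertical midline have swapped in a mirror flip.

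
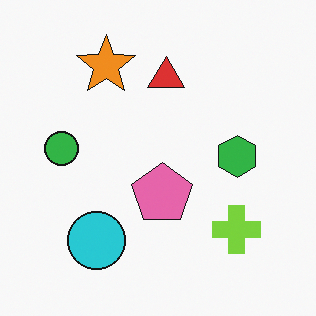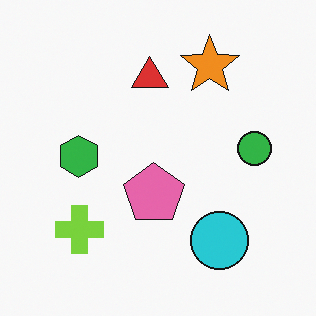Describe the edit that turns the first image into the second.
The image was flipped horizontally (left ↔ right).

The green circle is in the left of the first image and the right of the second — shapes on opposite sides of the vertical midline have swapped in a mirror flip.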